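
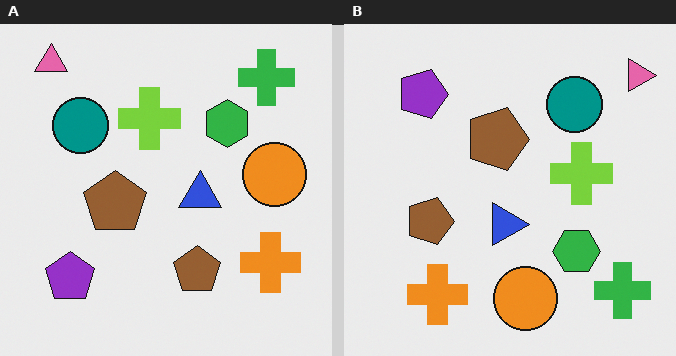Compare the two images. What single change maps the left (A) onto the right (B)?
This is the original image rotated 90° clockwise.

The pink triangle sits in the top-left of the left (A) image and the top-right of the right (B) — consistent with a whole-image 90° clockwise rotation.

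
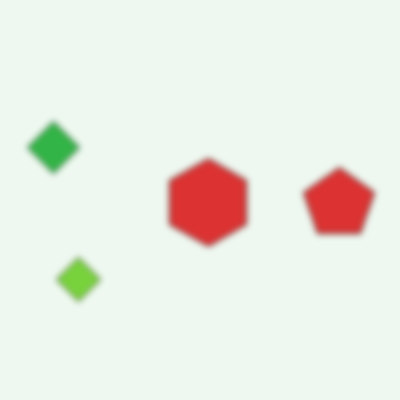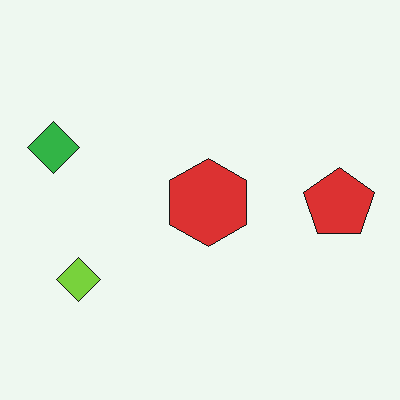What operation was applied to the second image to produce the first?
The transformation is: moderately blurred.

Shape edges and outlines are uniformly softened across the whole image.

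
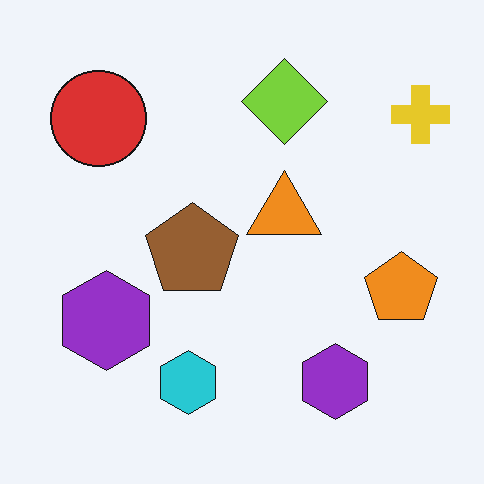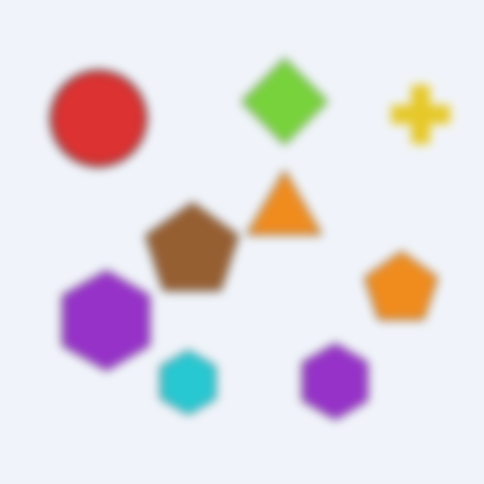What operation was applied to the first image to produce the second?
It was heavily blurred.

Shape edges and outlines are uniformly softened across the whole image.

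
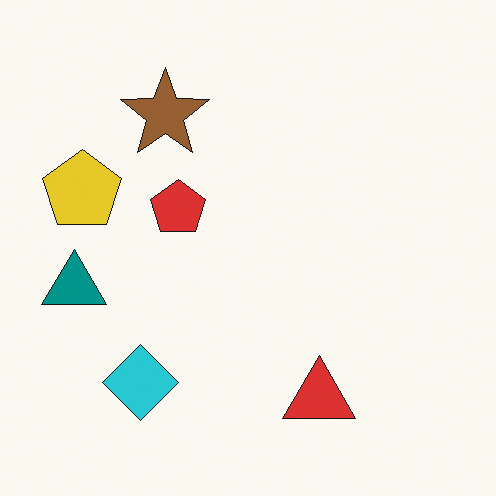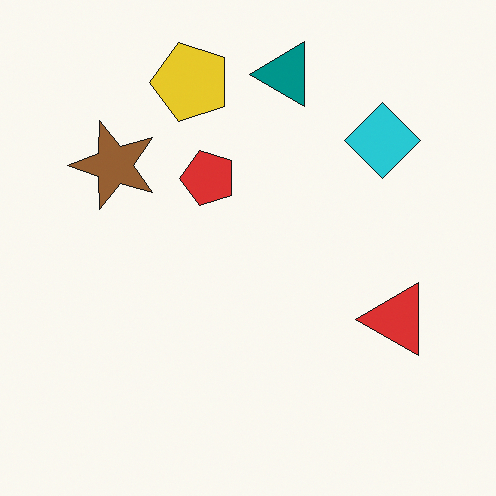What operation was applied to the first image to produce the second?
Transposed (reflected across the top-left ↔ bottom-right diagonal).

Shapes have swapped their row and column positions — what was in the top-right is now in the bottom-left — a diagonal reflection.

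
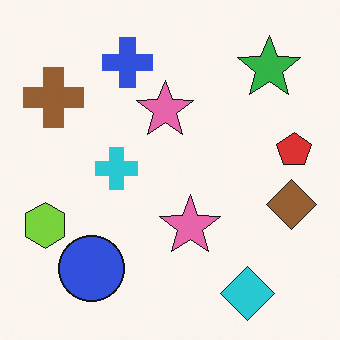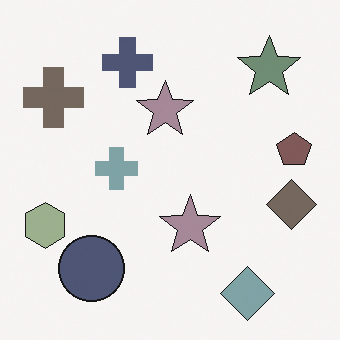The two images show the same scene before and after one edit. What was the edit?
The transformation is: made much more muted (saturation change).

All colors are more muted and greyish — a global saturation change.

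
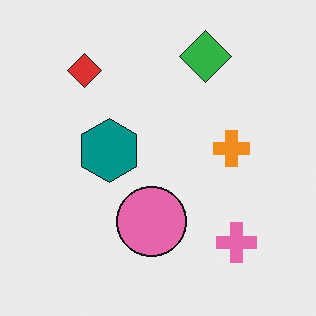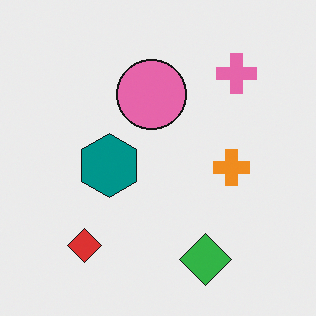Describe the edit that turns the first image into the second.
The image was flipped vertically (top ↔ bottom).

The green diamond is in the top of the first image and the bottom of the second — shapes on opposite sides of the horizontal midline have swapped in a mirror flip.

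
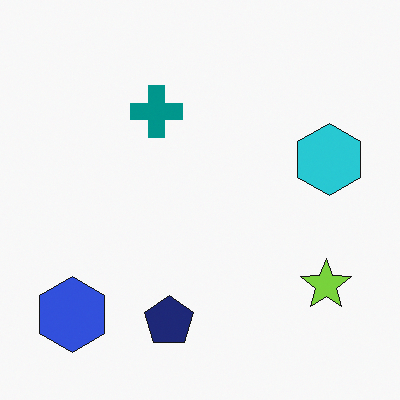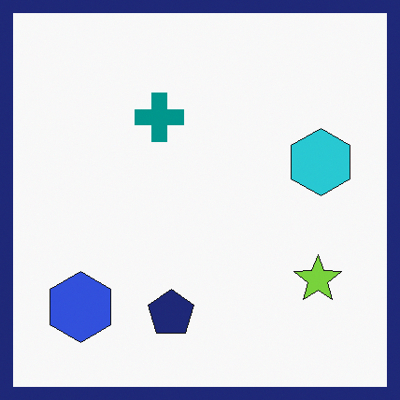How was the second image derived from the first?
The transformation is: framed with a navy border.

A solid navy frame runs around the edge of the second image, with the content slightly shrunk inside it.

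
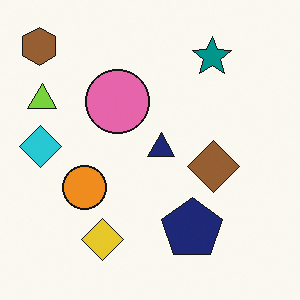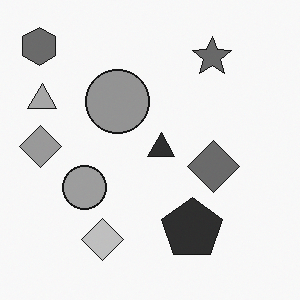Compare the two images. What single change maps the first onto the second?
Converted to grayscale.

All color is removed — every shape is now a shade of grey.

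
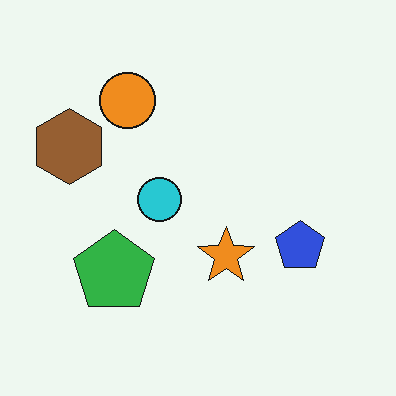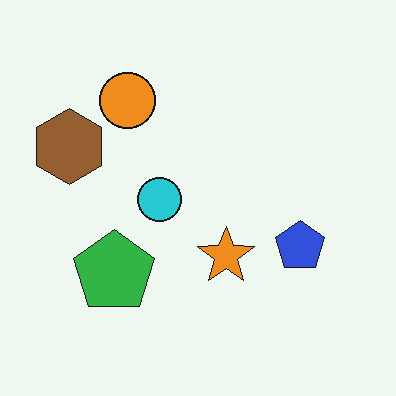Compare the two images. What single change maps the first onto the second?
JPEG-compressed with visible artifacts.

Blocky 8×8 compression artifacts appear around shape edges and the flat background shows ringing — characteristic JPEG degradation.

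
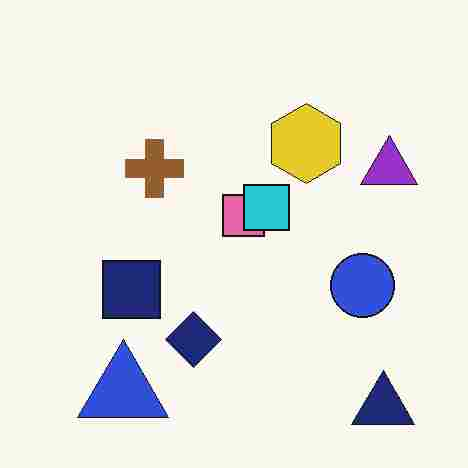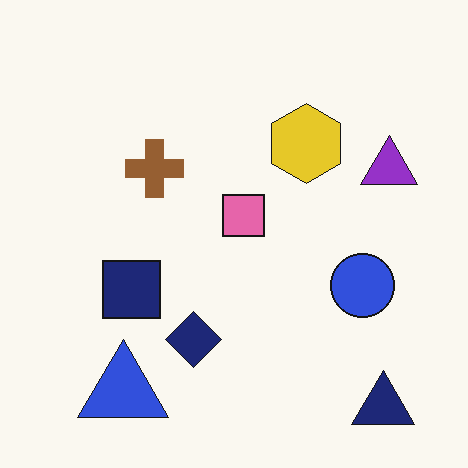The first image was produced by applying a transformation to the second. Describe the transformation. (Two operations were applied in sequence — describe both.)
The image was degraded with heavy JPEG compression, then overlaid with an additional cyan square.

Blocky 8×8 compression artifacts appear around shape edges and the flat background shows ringing — characteristic JPEG degradation. A cyan square appears in the first image that is absent from the second.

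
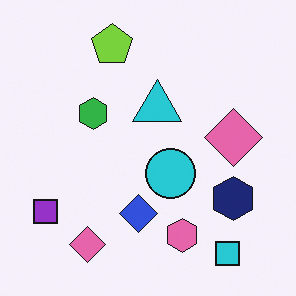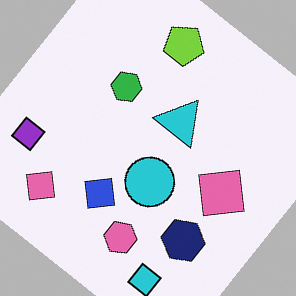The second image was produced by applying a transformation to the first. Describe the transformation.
The image was rotated clockwise by a large amount — several tens of degrees.

Every shape is tilted by the same angle and the image corners show triangular fill wedges — a whole-image rotation by a non-right angle.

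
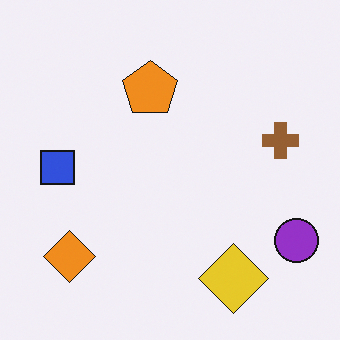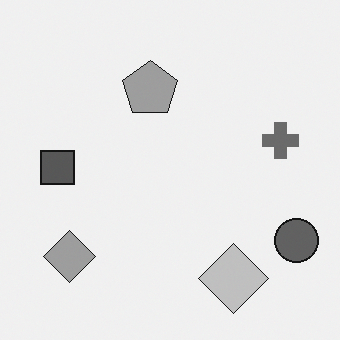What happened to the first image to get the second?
Converted to grayscale.

All color is removed — every shape is now a shade of grey.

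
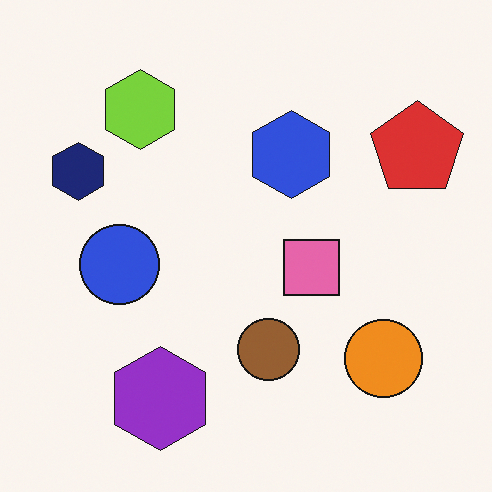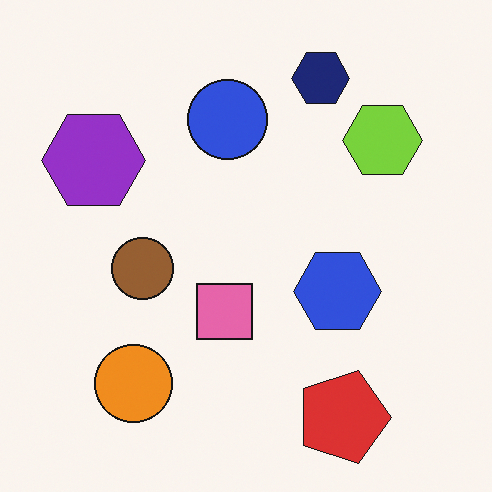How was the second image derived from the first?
It was rotated 90° clockwise.

The red pentagon sits in the top-right of the first image and the bottom-right of the second — consistent with a whole-image 90° clockwise rotation.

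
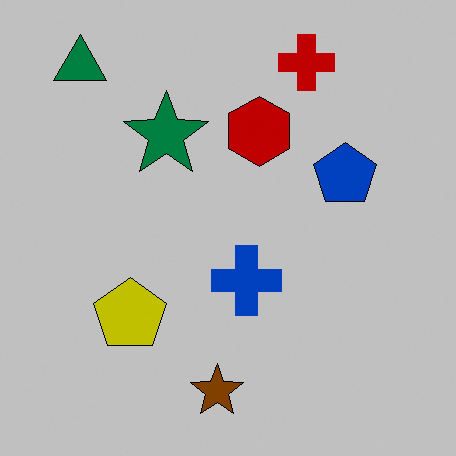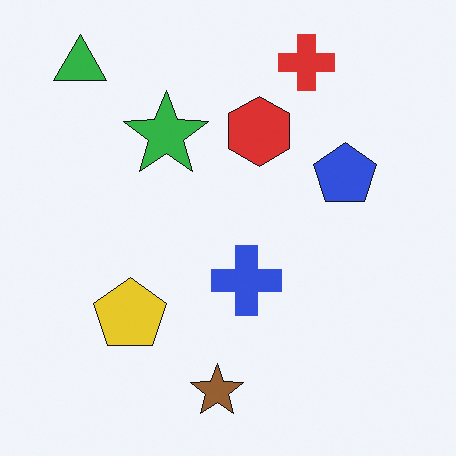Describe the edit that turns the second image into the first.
Aggressively posterized.

Each flat color has snapped to a coarser quantized level — most visibly, the near-white background has dropped to a flat grey.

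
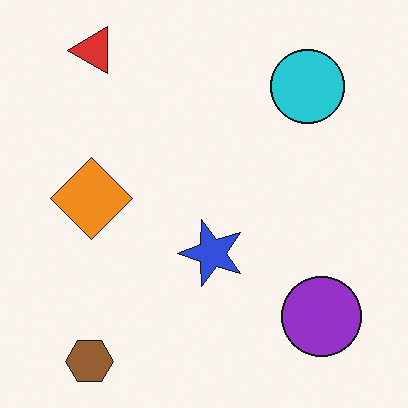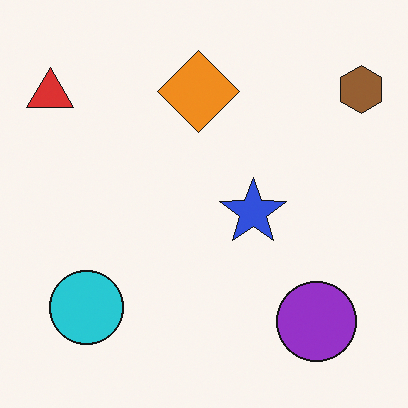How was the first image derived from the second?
The first image is the second transposed (reflected across the top-left ↔ bottom-right diagonal).

Shapes have swapped their row and column positions — what was in the top-right is now in the bottom-left — a diagonal reflection.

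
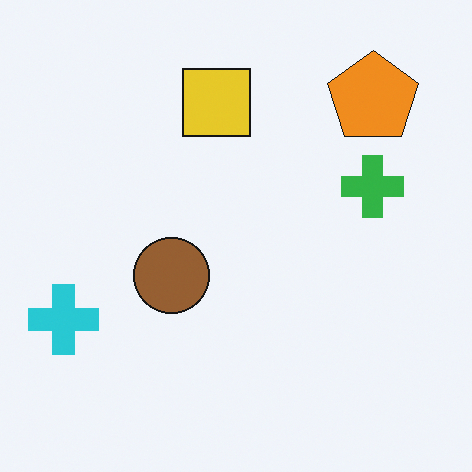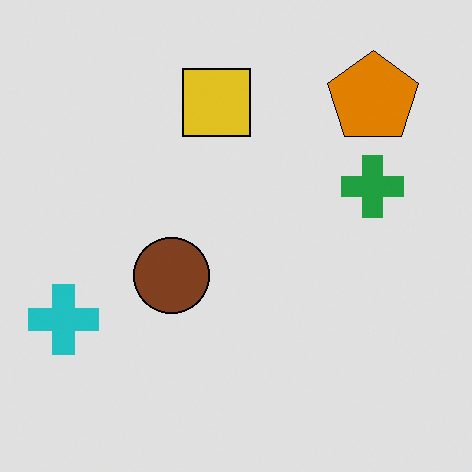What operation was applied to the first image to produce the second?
It was moderately posterized.

Each flat color has snapped to a coarser quantized level — most visibly, the near-white background has dropped to a flat grey.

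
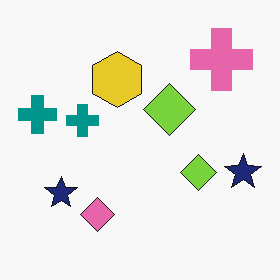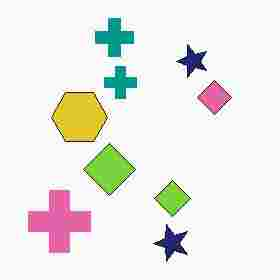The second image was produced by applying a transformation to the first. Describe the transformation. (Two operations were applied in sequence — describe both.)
Transposed (reflected across the top-left ↔ bottom-right diagonal), then degraded with heavy JPEG compression.

Shapes have swapped their row and column positions — what was in the top-right is now in the bottom-left — a diagonal reflection. Blocky 8×8 compression artifacts appear around shape edges and the flat background shows ringing — characteristic JPEG degradation.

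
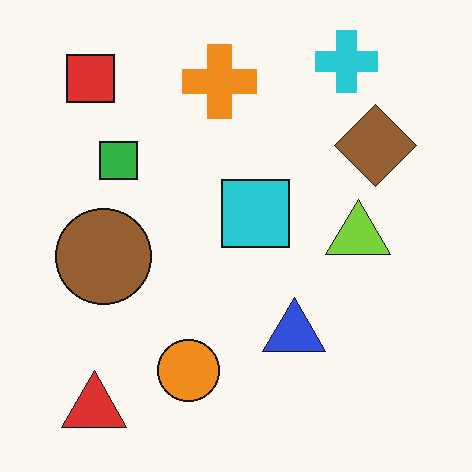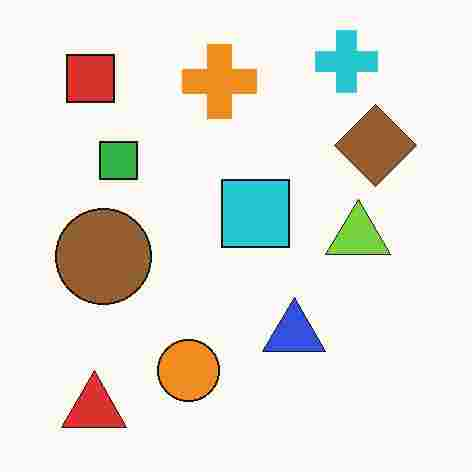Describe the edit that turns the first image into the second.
The image was heavily JPEG-compressed with obvious blocking artifacts.

Blocky 8×8 compression artifacts appear around shape edges and the flat background shows ringing — characteristic JPEG degradation.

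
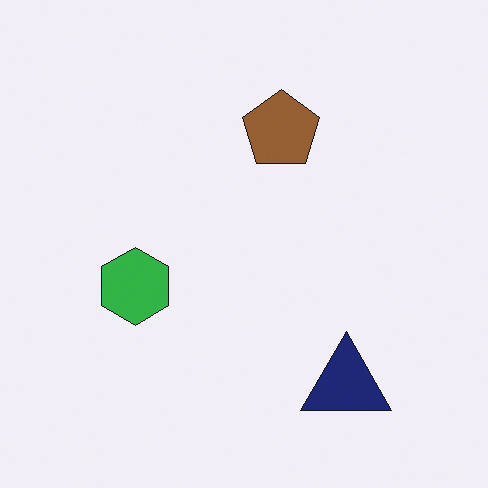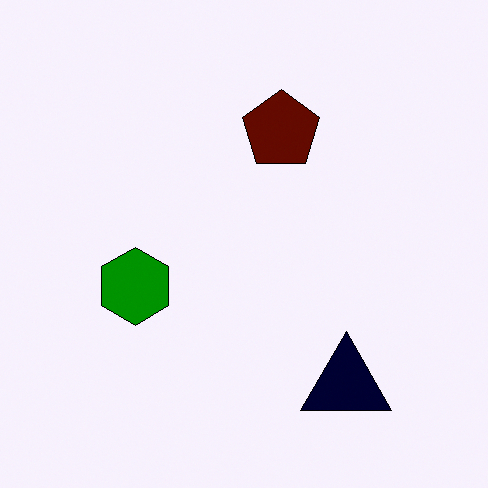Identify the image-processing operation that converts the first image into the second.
The image was given much higher contrast.

Tones are pushed away from mid-grey across the whole image — a global contrast change.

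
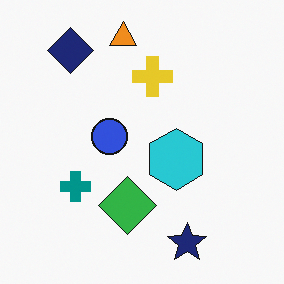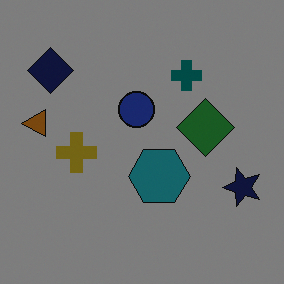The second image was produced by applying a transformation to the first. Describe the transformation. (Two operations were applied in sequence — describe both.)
The image was transposed (reflected across the top-left ↔ bottom-right diagonal), then substantially darkened.

Shapes have swapped their row and column positions — what was in the top-right is now in the bottom-left — a diagonal reflection. Every pixel — background and shapes alike — is uniformly darkened.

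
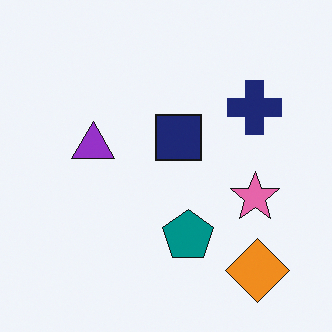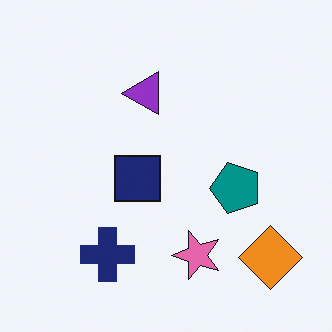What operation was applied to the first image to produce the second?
This is the original image transposed (reflected across the top-left ↔ bottom-right diagonal).

Shapes have swapped their row and column positions — what was in the top-right is now in the bottom-left — a diagonal reflection.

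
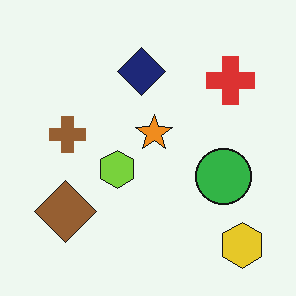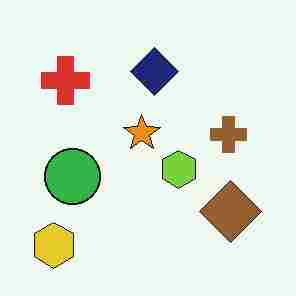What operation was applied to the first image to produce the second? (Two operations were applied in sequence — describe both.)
Flipped horizontally (left ↔ right), then heavily JPEG-compressed with obvious blocking artifacts.

The yellow hexagon is in the bottom-right of the first image and the bottom-left of the second — shapes on opposite sides of the vertical midline have swapped in a mirror flip. Blocky 8×8 compression artifacts appear around shape edges and the flat background shows ringing — characteristic JPEG degradation.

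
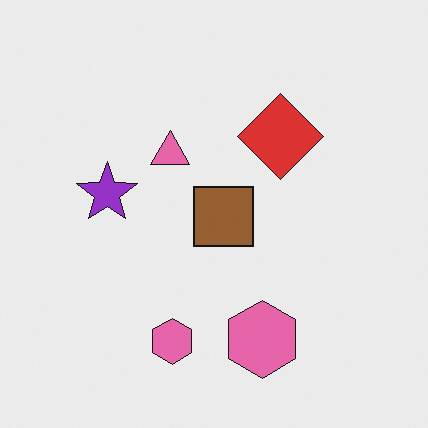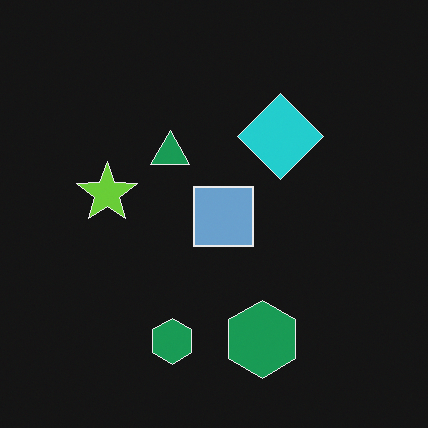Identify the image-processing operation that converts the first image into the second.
The transformation is: color-inverted (negative).

The light background has become dark and every shape's color is its complement — a photographic negative.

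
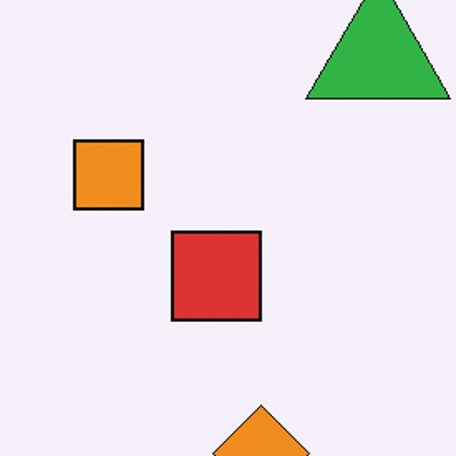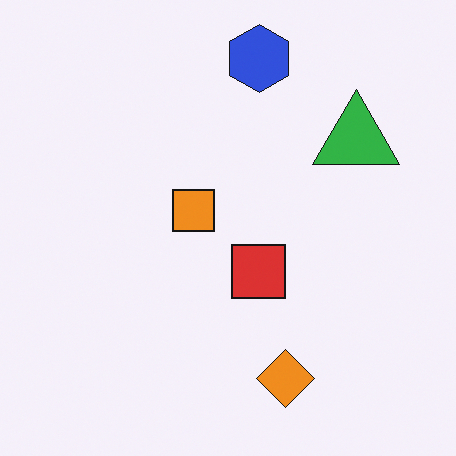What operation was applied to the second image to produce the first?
The first image is the second cropped tightly and scaled back up.

The visible shapes are larger and the field of view is narrower; shapes near the original edges may be partly or wholly outside the frame — a crop-and-rescale.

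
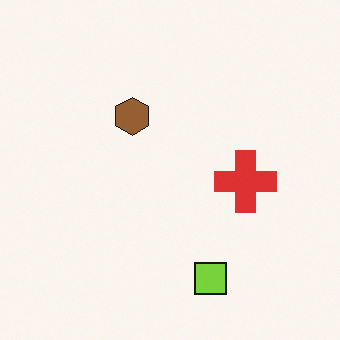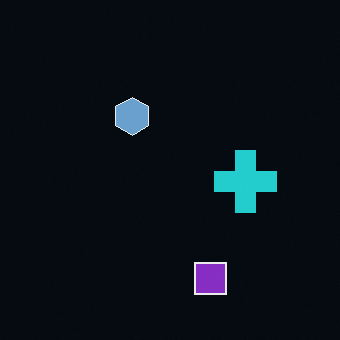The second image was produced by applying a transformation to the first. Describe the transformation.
Color-inverted (negative).

The light background has become dark and every shape's color is its complement — a photographic negative.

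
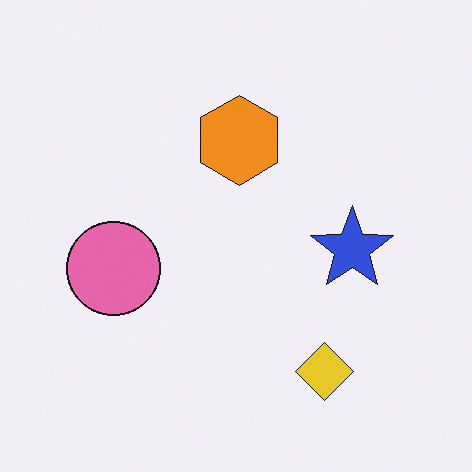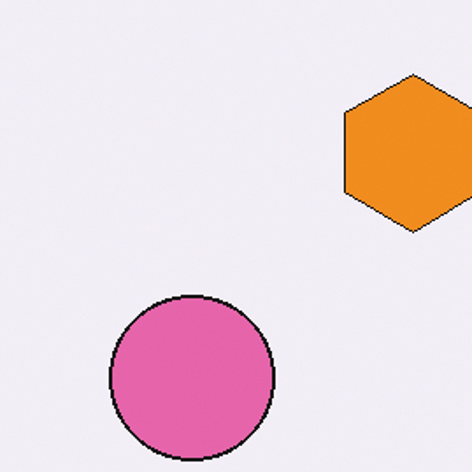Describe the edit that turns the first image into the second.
The image was cropped tightly and scaled back up.

The visible shapes are larger and the field of view is narrower; shapes near the original edges may be partly or wholly outside the frame — a crop-and-rescale.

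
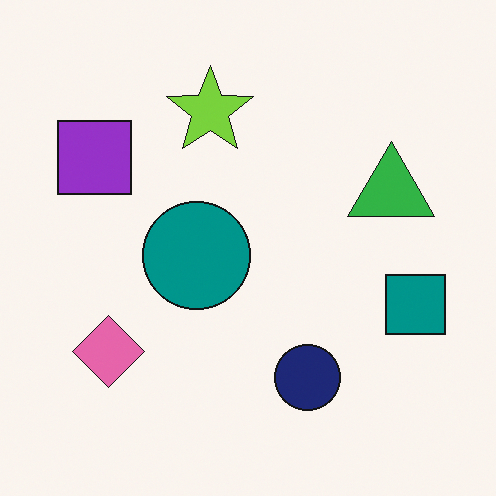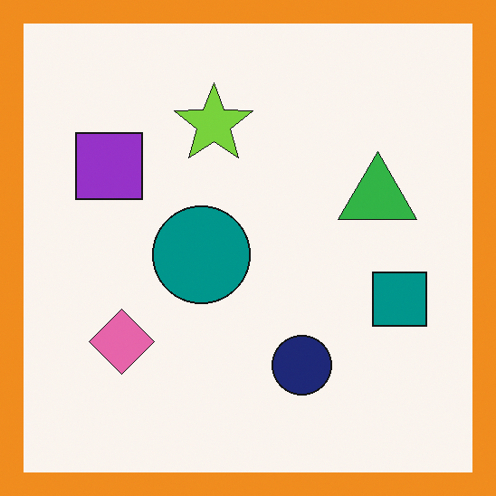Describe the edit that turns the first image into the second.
The image was framed with a orange border.

A solid orange frame runs around the edge of the second image, with the content slightly shrunk inside it.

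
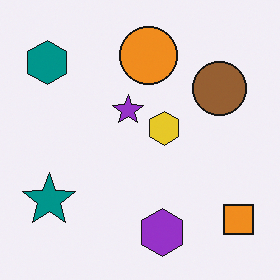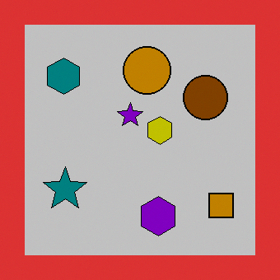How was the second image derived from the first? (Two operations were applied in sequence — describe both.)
The transformation is: aggressively posterized, then framed with a red border.

Each flat color has snapped to a coarser quantized level — most visibly, the near-white background has dropped to a flat grey. A solid red frame runs around the edge of the second image, with the content slightly shrunk inside it.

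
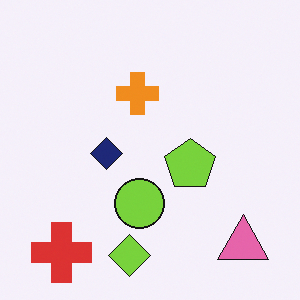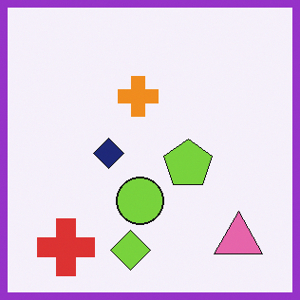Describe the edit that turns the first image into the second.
The transformation is: framed with a purple border.

A solid purple frame runs around the edge of the second image, with the content slightly shrunk inside it.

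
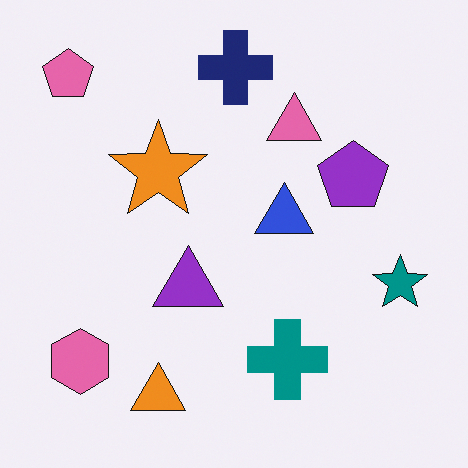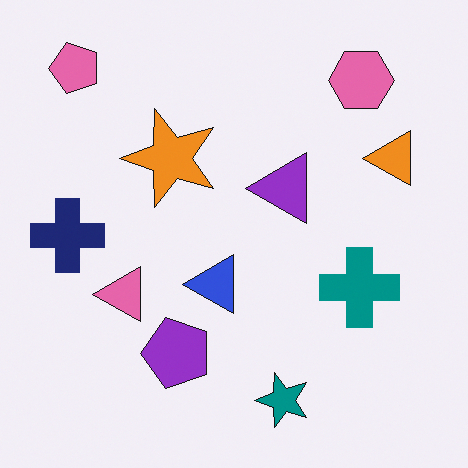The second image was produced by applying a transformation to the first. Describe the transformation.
This is the original image transposed (reflected across the top-left ↔ bottom-right diagonal).

Shapes have swapped their row and column positions — what was in the top-right is now in the bottom-left — a diagonal reflection.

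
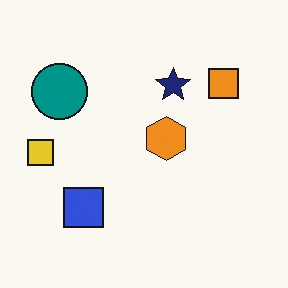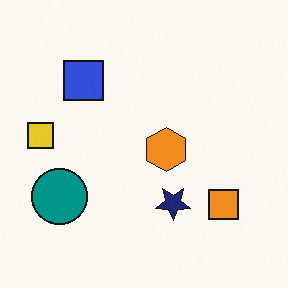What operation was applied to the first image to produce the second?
The image was flipped vertically (top ↔ bottom).

The blue square is in the bottom-left of the first image and the top-left of the second — shapes on opposite sides of the horizontal midline have swapped in a mirror flip.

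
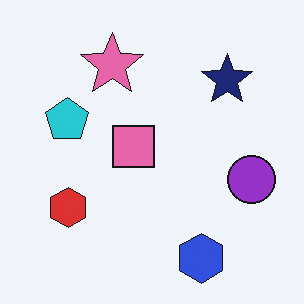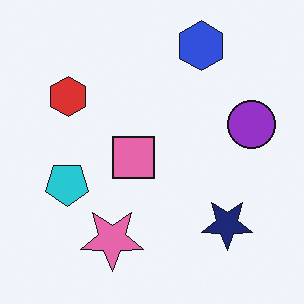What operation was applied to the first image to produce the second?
Flipped vertically (top ↔ bottom).

The blue hexagon is in the bottom of the first image and the top of the second — shapes on opposite sides of the horizontal midline have swapped in a mirror flip.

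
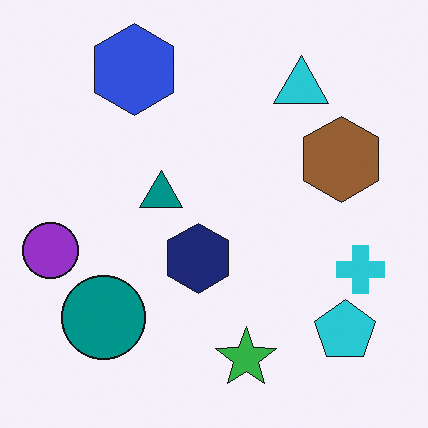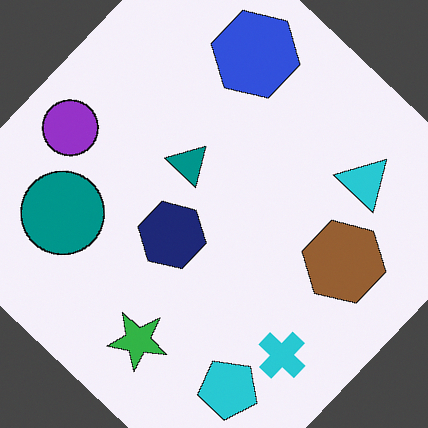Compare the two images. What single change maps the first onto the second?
Rotated clockwise by a large amount — several tens of degrees.

Every shape is tilted by the same angle and the image corners show triangular fill wedges — a whole-image rotation by a non-right angle.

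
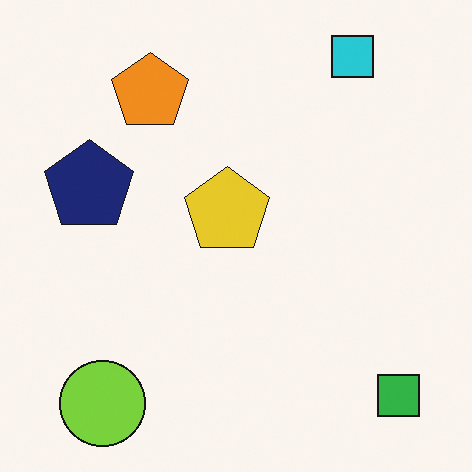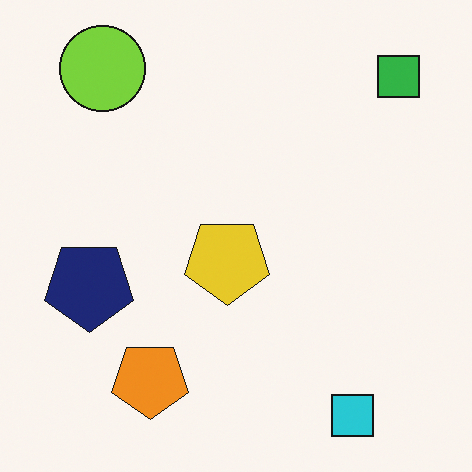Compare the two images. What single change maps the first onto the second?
The image was flipped vertically (top ↔ bottom).

The cyan square is in the top-right of the first image and the bottom-right of the second — shapes on opposite sides of the horizontal midline have swapped in a mirror flip.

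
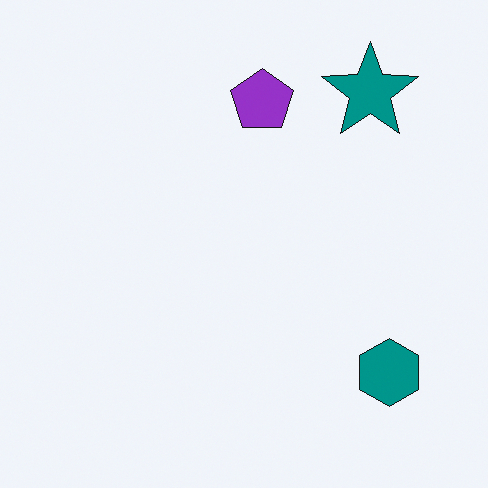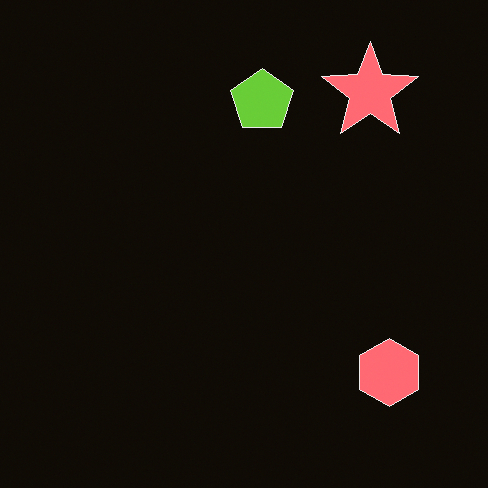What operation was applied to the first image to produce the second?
This is the original image color-inverted (negative).

The light background has become dark and every shape's color is its complement — a photographic negative.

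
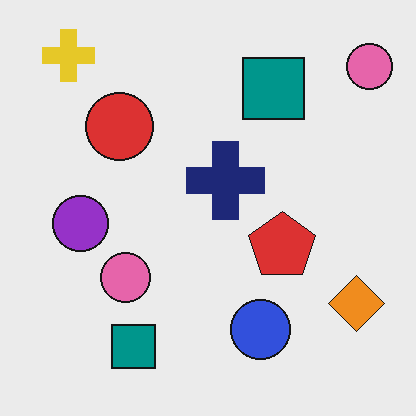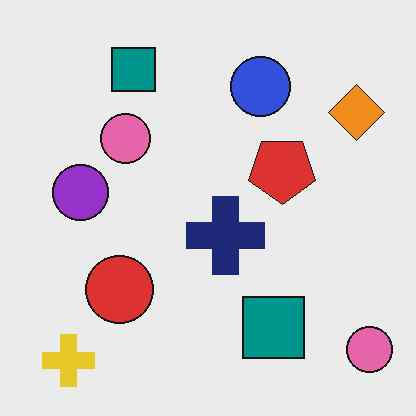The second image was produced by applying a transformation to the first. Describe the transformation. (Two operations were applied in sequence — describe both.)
The second image is the first flipped vertically (top ↔ bottom), then given moderate JPEG compression.

The yellow cross is in the top-left of the first image and the bottom-left of the second — shapes on opposite sides of the horizontal midline have swapped in a mirror flip. Blocky 8×8 compression artifacts appear around shape edges and the flat background shows ringing — characteristic JPEG degradation.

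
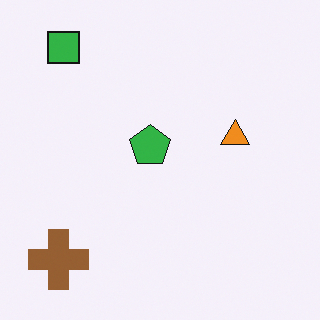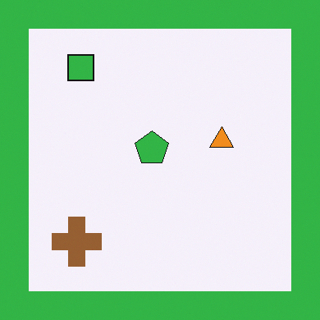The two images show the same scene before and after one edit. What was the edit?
The second image is the first framed with a green border.

A solid green frame runs around the edge of the second image, with the content slightly shrunk inside it.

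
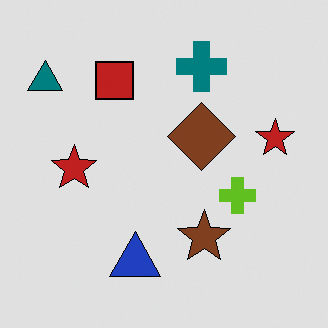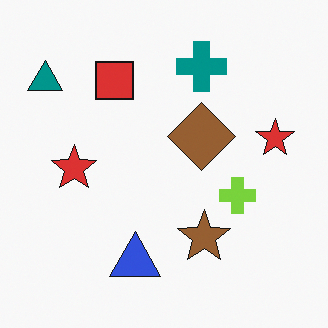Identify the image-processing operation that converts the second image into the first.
It was posterized to a reduced palette.

Each flat color has snapped to a coarser quantized level — most visibly, the near-white background has dropped to a flat grey.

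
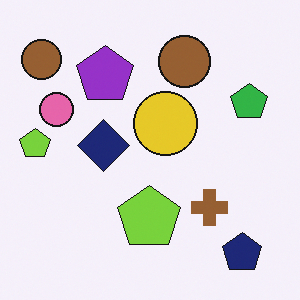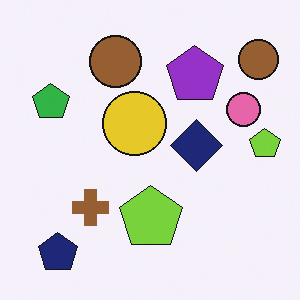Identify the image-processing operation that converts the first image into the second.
Flipped horizontally (left ↔ right).

The green pentagon is in the right of the first image and the left of the second — shapes on opposite sides of the vertical midline have swapped in a mirror flip.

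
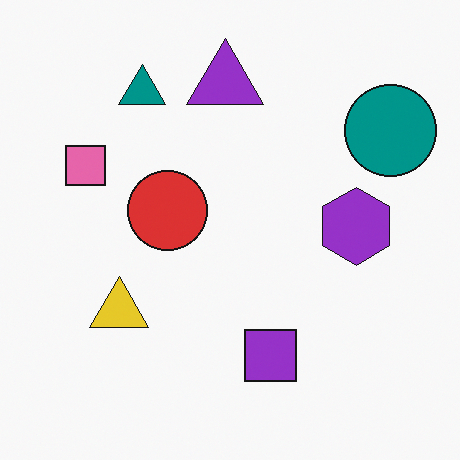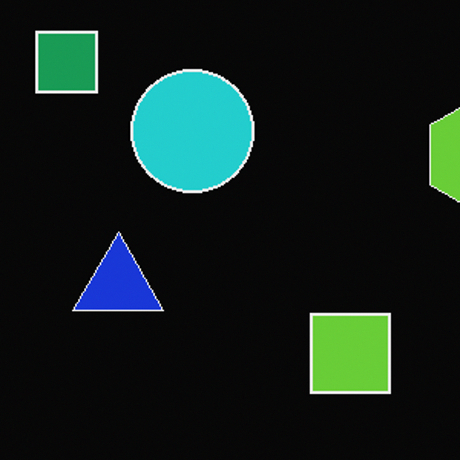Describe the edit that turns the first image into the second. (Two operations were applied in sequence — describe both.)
The image was cropped slightly and scaled back up, then color-inverted (negative).

The visible shapes are larger and the field of view is narrower; shapes near the original edges may be partly or wholly outside the frame — a crop-and-rescale. The light background has become dark and every shape's color is its complement — a photographic negative.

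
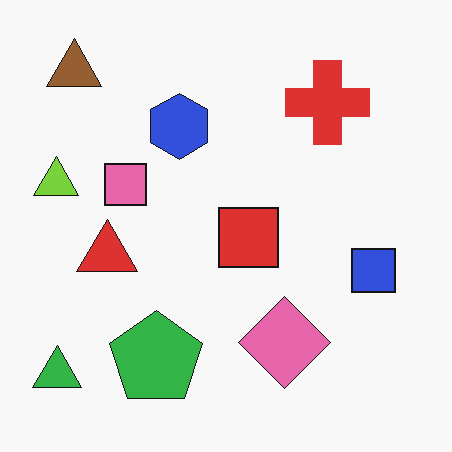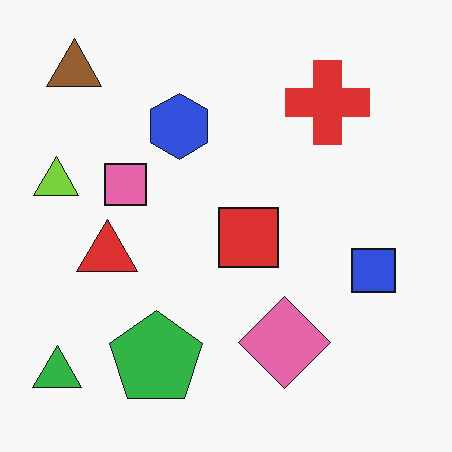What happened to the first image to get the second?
Given moderate JPEG compression.

Blocky 8×8 compression artifacts appear around shape edges and the flat background shows ringing — characteristic JPEG degradation.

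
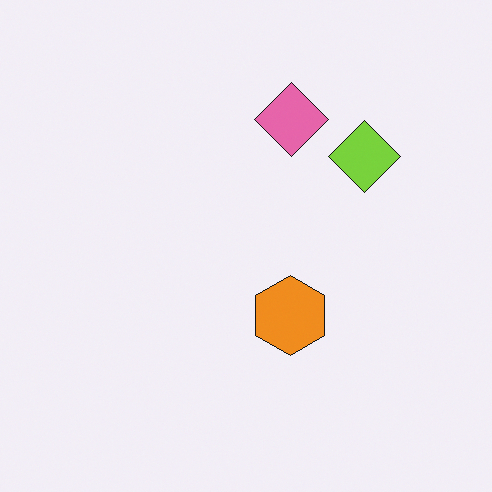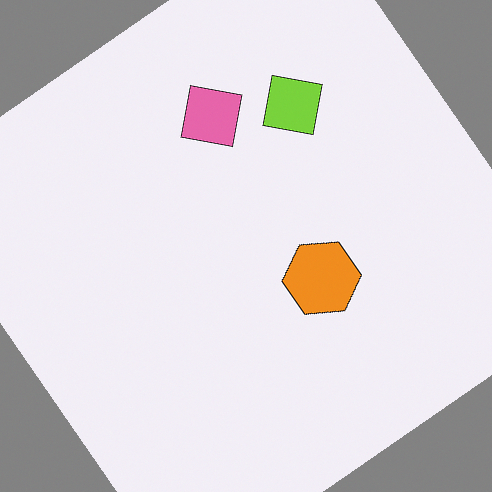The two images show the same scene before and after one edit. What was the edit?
The second image is the first rotated counter-clockwise by a large amount — several tens of degrees.

Every shape is tilted by the same angle and the image corners show triangular fill wedges — a whole-image rotation by a non-right angle.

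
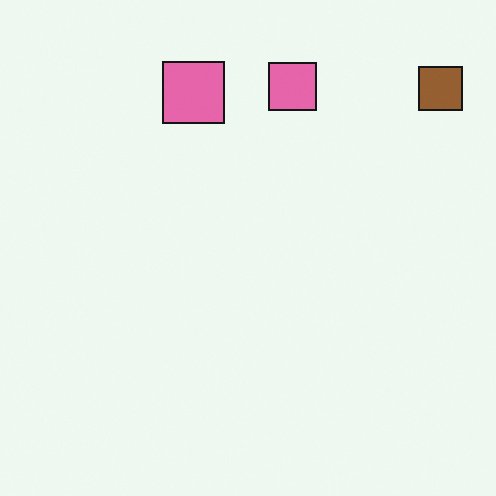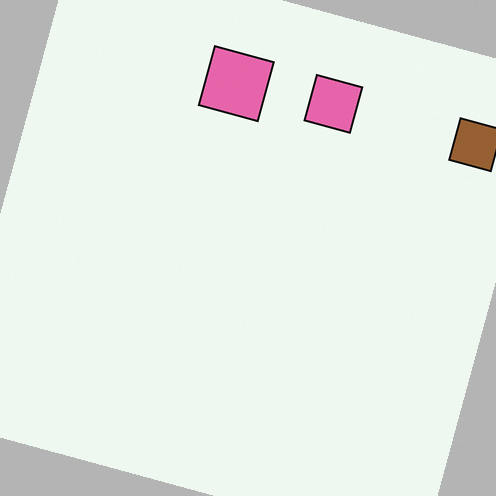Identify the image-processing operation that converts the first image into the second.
The image was rotated clockwise by a clearly visible amount.

Every shape is tilted by the same angle and the image corners show triangular fill wedges — a whole-image rotation by a non-right angle.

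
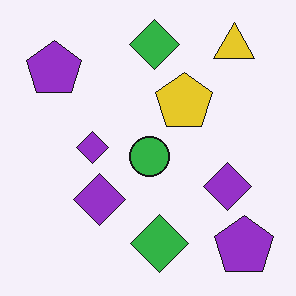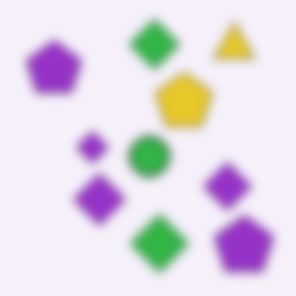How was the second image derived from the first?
The image was heavily blurred.

Shape edges and outlines are uniformly softened across the whole image.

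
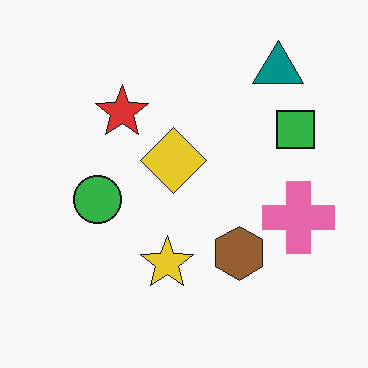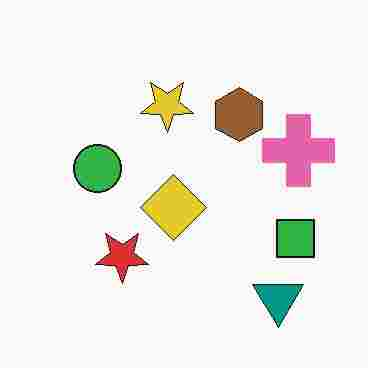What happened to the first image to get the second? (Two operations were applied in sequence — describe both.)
The image was flipped vertically (top ↔ bottom), then degraded with heavy JPEG compression.

The teal triangle is in the top-right of the first image and the bottom-right of the second — shapes on opposite sides of the horizontal midline have swapped in a mirror flip. Blocky 8×8 compression artifacts appear around shape edges and the flat background shows ringing — characteristic JPEG degradation.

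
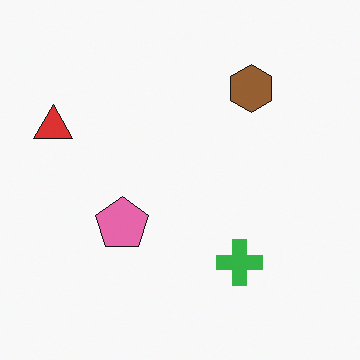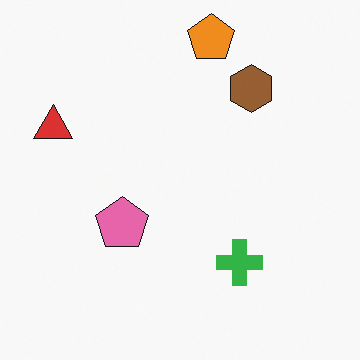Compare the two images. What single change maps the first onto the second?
This is the original image overlaid with an additional orange pentagon.

An orange pentagon appears in the second image that is absent from the first.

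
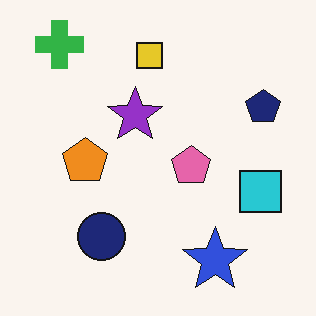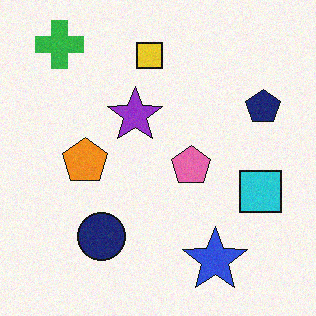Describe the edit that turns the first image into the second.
This is the original image degraded with subtle gaussian noise.

Random speckle covers the whole image, including the flat background.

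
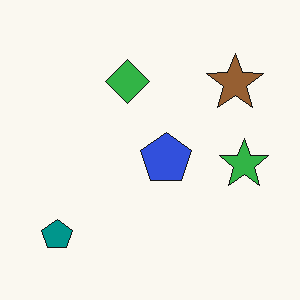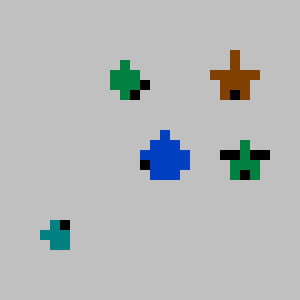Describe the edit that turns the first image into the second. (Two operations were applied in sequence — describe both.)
It was coarsely pixelated, then heavily posterized to just a handful of flat colors.

Shapes are reduced to large square blocks; fine edges and outlines are lost — a downscale-then-upscale (mosaic) effect. Each flat color has snapped to a coarser quantized level — most visibly, the near-white background has dropped to a flat grey.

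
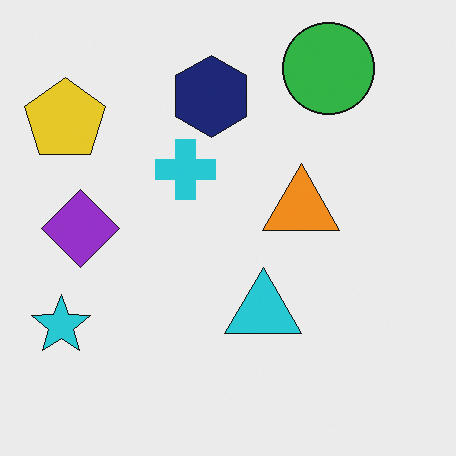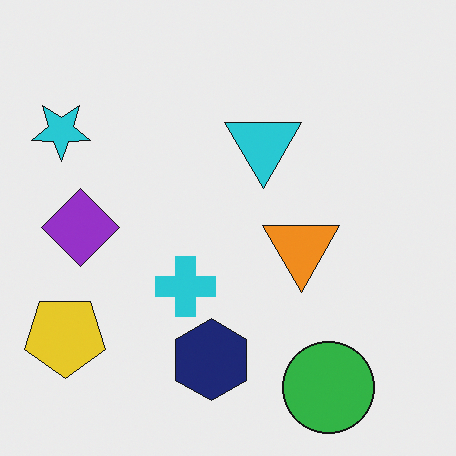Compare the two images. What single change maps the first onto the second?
The image was flipped vertically (top ↔ bottom).

The green circle is in the top-right of the first image and the bottom-right of the second — shapes on opposite sides of the horizontal midline have swapped in a mirror flip.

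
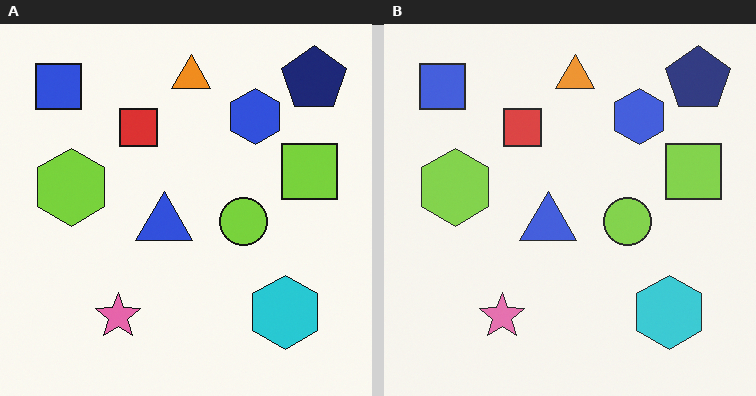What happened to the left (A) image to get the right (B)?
The transformation is: given slightly reduced contrast.

Tones are pushed toward mid-grey across the whole image — a global contrast change.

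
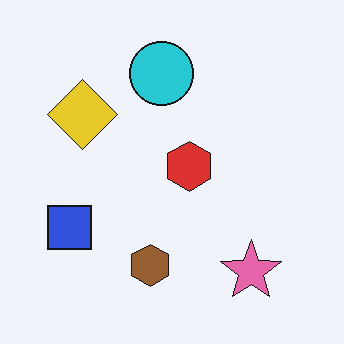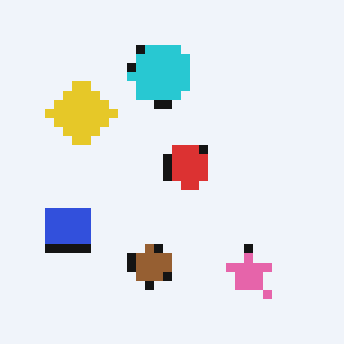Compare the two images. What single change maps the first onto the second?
It was heavily pixelated into large blocks.

Shapes are reduced to large square blocks; fine edges and outlines are lost — a downscale-then-upscale (mosaic) effect.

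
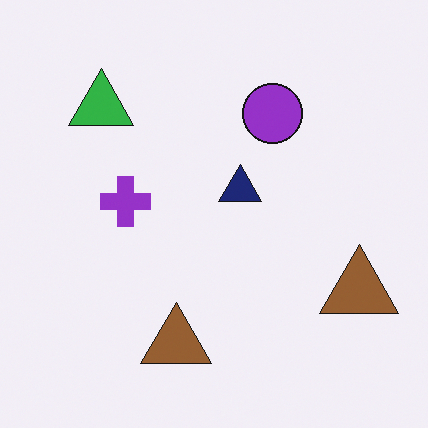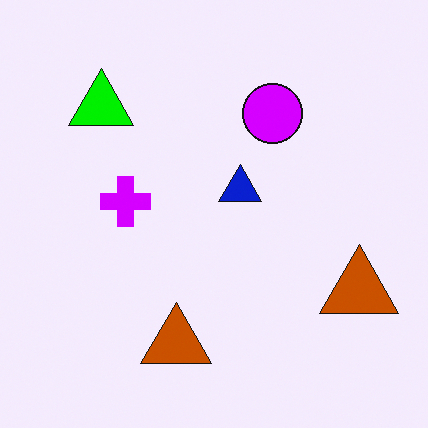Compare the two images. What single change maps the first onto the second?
The transformation is: made much more vivid (saturation change).

All colors are more vivid — a global saturation change.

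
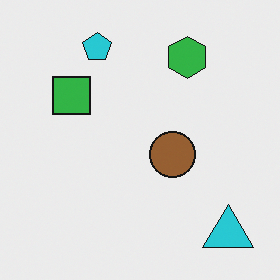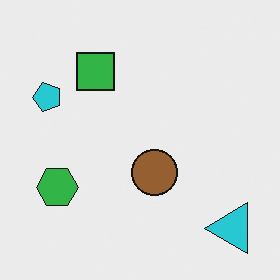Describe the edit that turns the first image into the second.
The image was transposed (reflected across the top-left ↔ bottom-right diagonal).

Shapes have swapped their row and column positions — what was in the top-right is now in the bottom-left — a diagonal reflection.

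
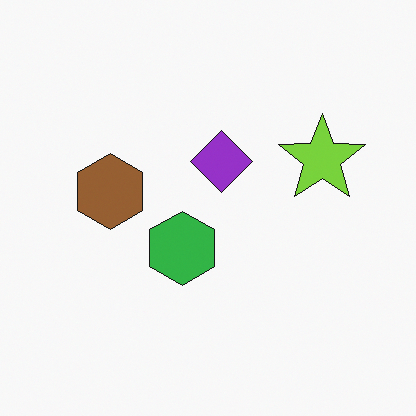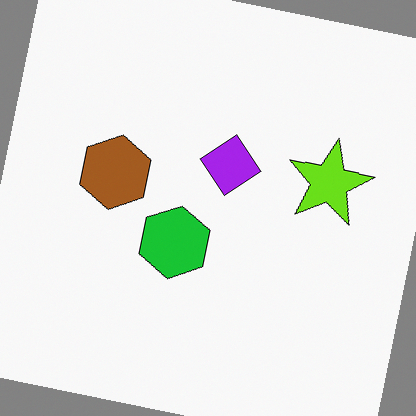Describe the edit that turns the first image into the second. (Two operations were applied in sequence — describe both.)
Rotated clockwise by a slight angle, then slightly oversaturated.

Every shape is tilted by the same angle and the image corners show triangular fill wedges — a whole-image rotation by a non-right angle. All colors are more vivid — a global saturation change.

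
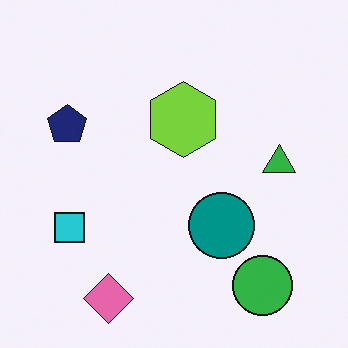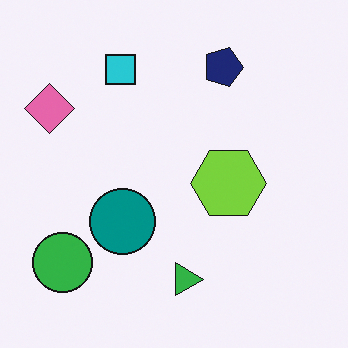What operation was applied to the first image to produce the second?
The image was rotated 90° clockwise.

The green circle sits in the bottom-right of the first image and the bottom-left of the second — consistent with a whole-image 90° clockwise rotation.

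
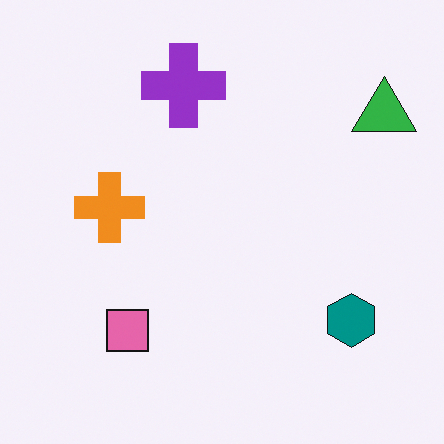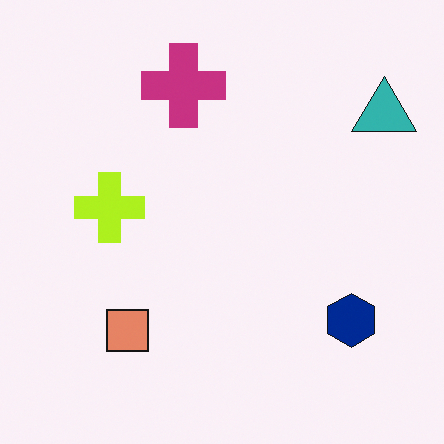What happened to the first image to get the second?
It was hue-shifted slightly.

Every shape's color has rotated by the same amount around the hue wheel — a uniform hue shift.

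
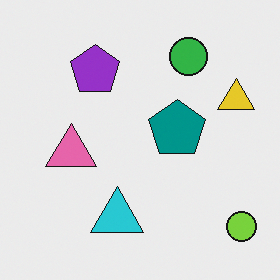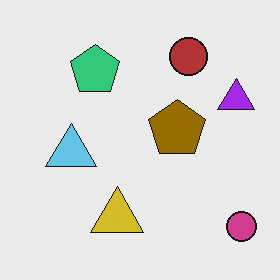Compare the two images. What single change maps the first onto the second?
Hue-shifted through roughly half the color wheel.

Every shape's color has rotated by the same amount around the hue wheel — a uniform hue shift.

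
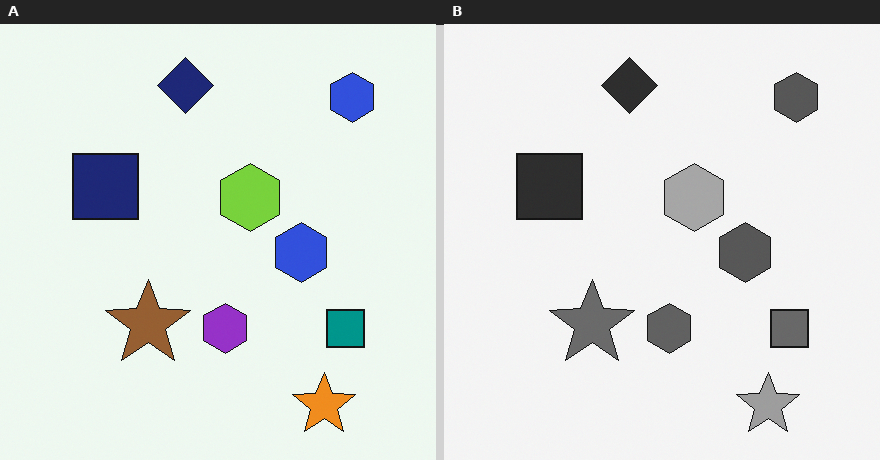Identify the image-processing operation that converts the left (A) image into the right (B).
Converted to grayscale.

All color is removed — every shape is now a shade of grey.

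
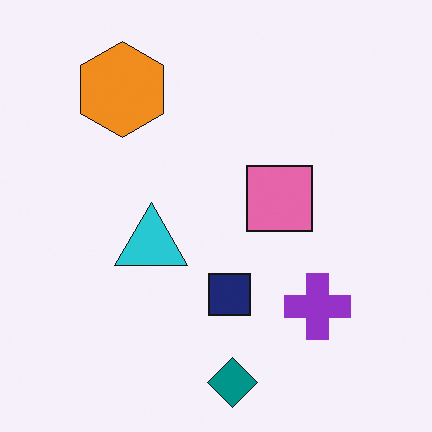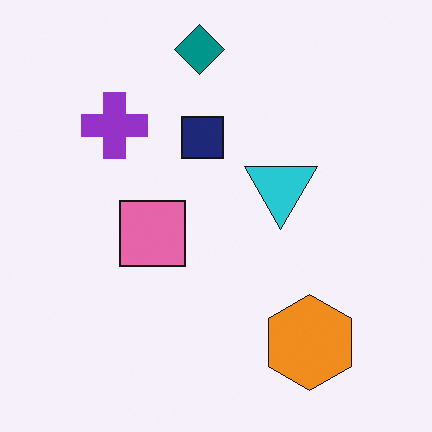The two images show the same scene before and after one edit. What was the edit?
This is the original image rotated 180°.

The teal diamond sits in the bottom of the first image and the top of the second — consistent with a whole-image 180° rotation.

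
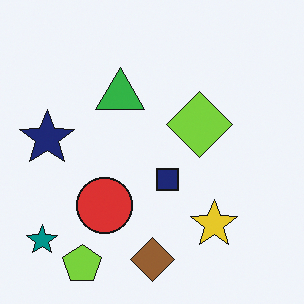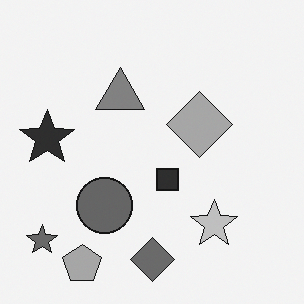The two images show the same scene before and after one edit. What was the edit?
Converted to grayscale.

All color is removed — every shape is now a shade of grey.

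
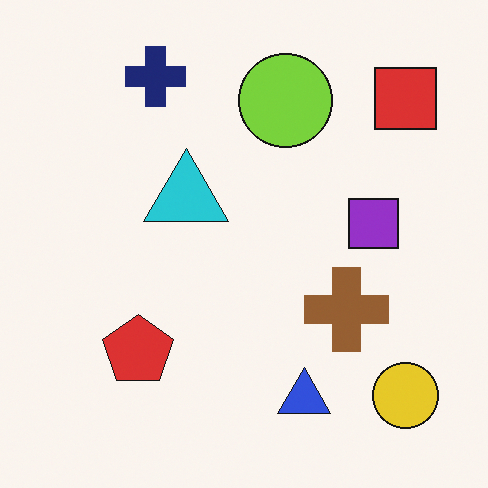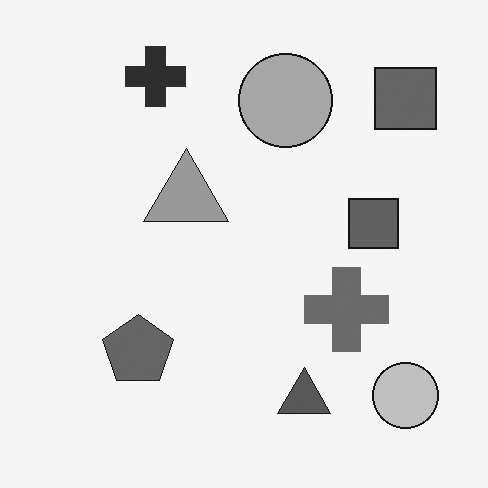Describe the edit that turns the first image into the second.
It was converted to grayscale.

All color is removed — every shape is now a shade of grey.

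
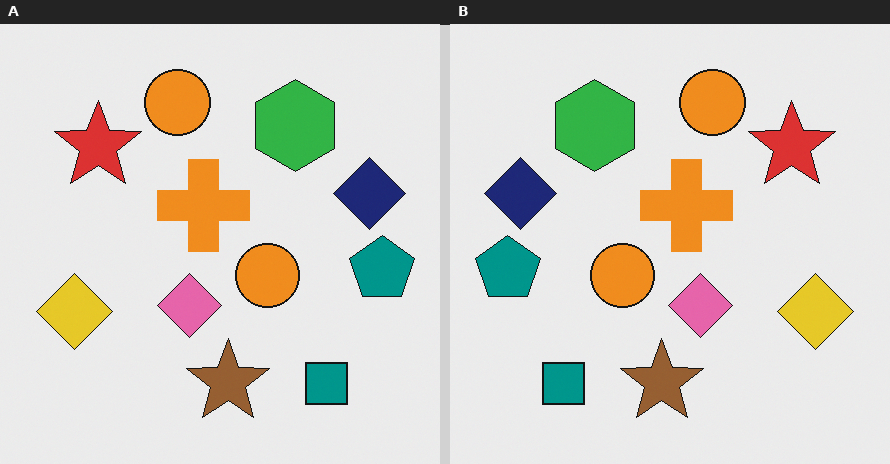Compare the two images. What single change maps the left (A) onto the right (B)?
The right (B) image is the left (A) flipped horizontally (left ↔ right).

The teal pentagon is in the right of the left (A) image and the left of the right (B) — shapes on opposite sides of the vertical midline have swapped in a mirror flip.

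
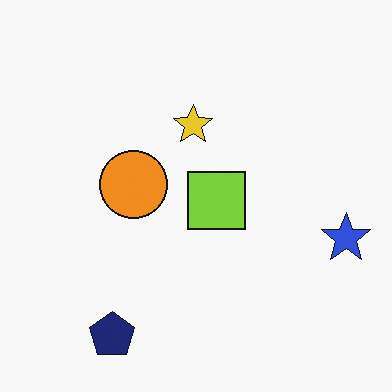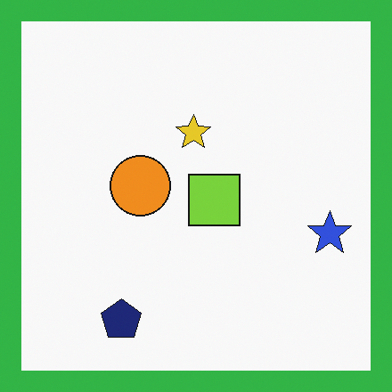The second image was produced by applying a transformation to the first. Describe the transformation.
The second image is the first framed with a green border.

A solid green frame runs around the edge of the second image, with the content slightly shrunk inside it.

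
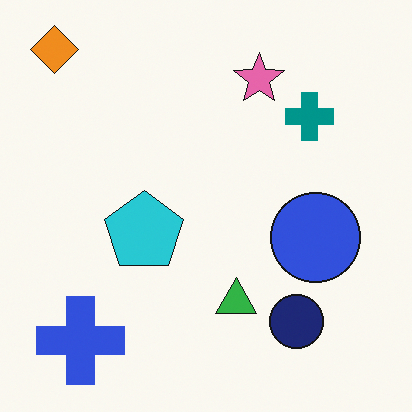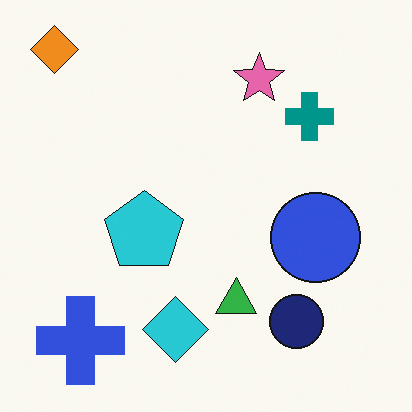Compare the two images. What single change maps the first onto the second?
The second image is the first overlaid with an additional cyan diamond.

A cyan diamond appears in the second image that is absent from the first.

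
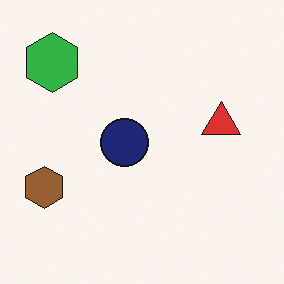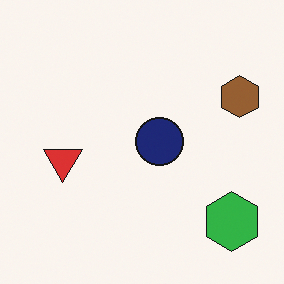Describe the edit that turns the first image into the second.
The second image is the first rotated 180°.

The green hexagon sits in the top-left of the first image and the bottom-right of the second — consistent with a whole-image 180° rotation.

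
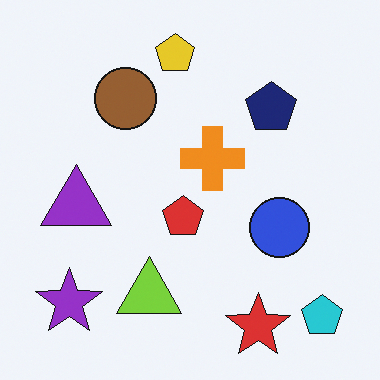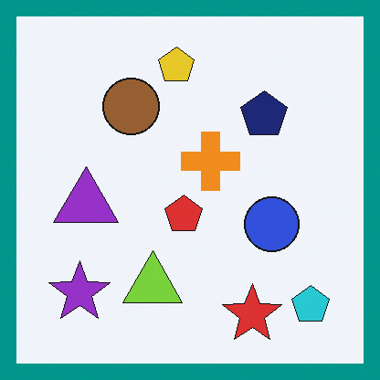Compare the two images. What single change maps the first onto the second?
Framed with a teal border.

A solid teal frame runs around the edge of the second image, with the content slightly shrunk inside it.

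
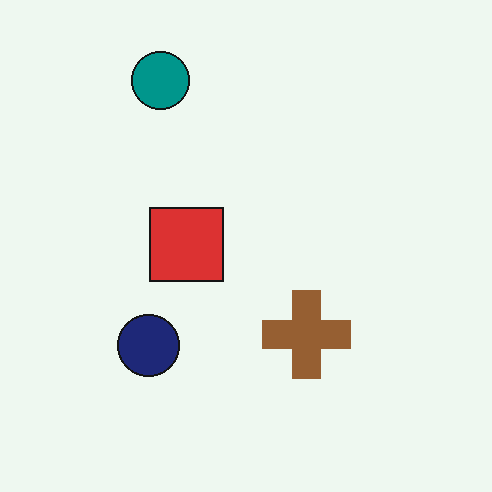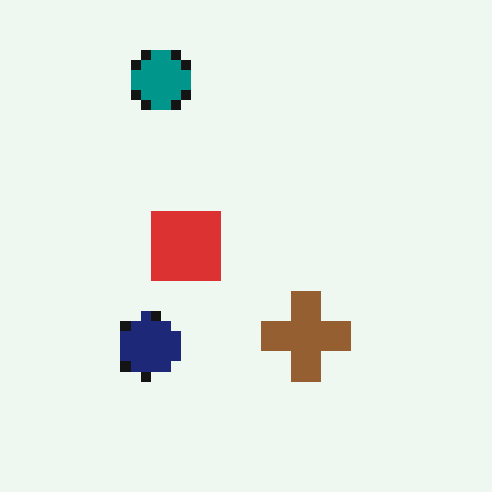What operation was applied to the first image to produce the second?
The second image is the first coarsely pixelated.

Shapes are reduced to large square blocks; fine edges and outlines are lost — a downscale-then-upscale (mosaic) effect.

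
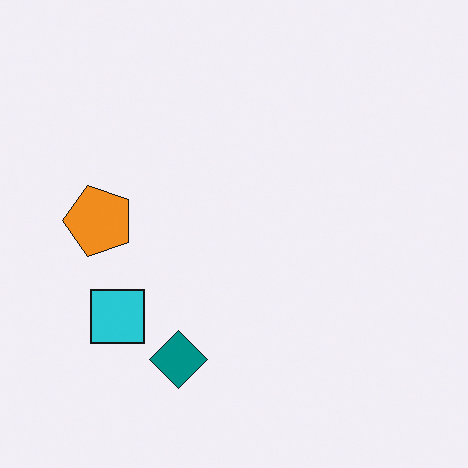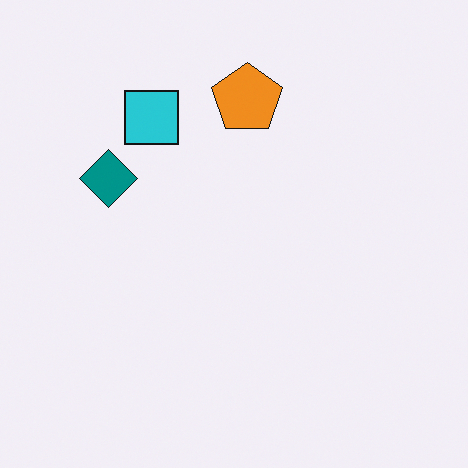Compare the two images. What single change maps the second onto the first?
Rotated 90° counter-clockwise.

The cyan square sits in the top-left of the second image and the bottom-left of the first — consistent with a whole-image 90° counter-clockwise rotation.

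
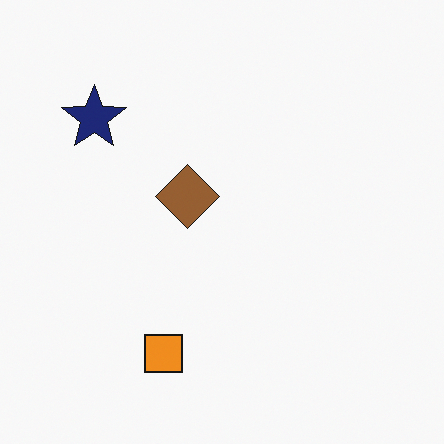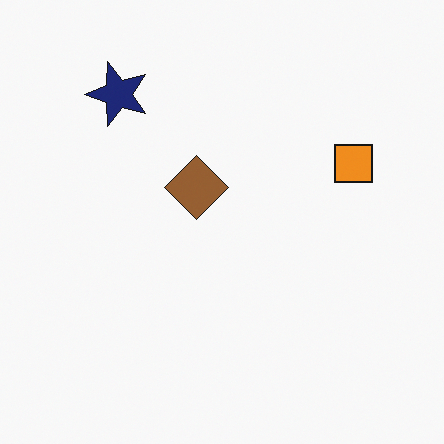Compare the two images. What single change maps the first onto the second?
Transposed (reflected across the top-left ↔ bottom-right diagonal).

Shapes have swapped their row and column positions — what was in the top-right is now in the bottom-left — a diagonal reflection.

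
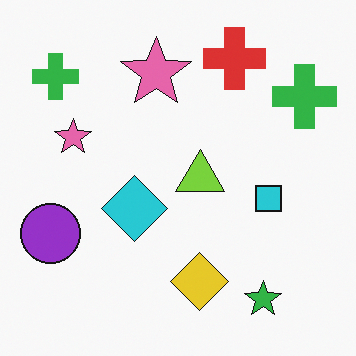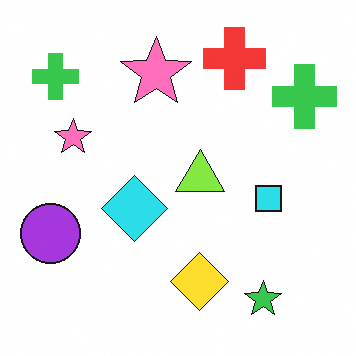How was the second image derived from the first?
The second image is the first brightened a little.

Every pixel — background and shapes alike — is uniformly brightened.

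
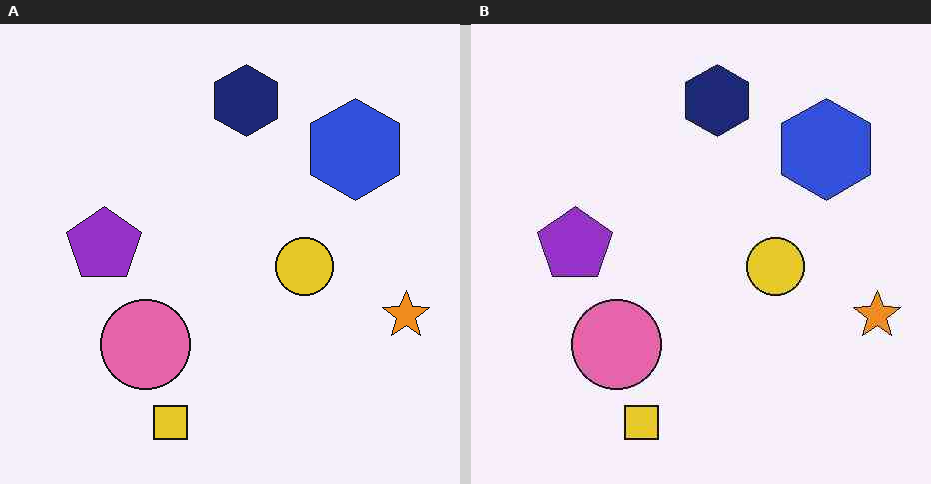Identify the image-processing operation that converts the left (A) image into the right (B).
The right (B) image is the left (A) given moderate JPEG compression.

Blocky 8×8 compression artifacts appear around shape edges and the flat background shows ringing — characteristic JPEG degradation.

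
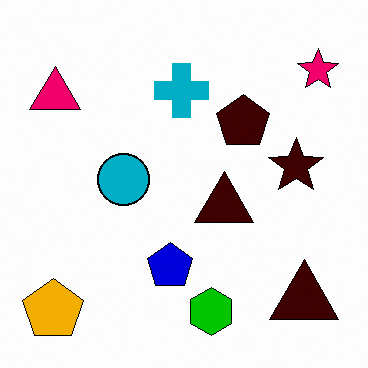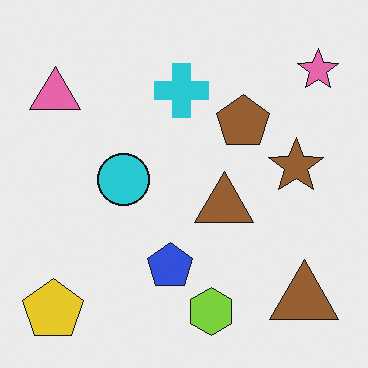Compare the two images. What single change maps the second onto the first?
It was given much higher contrast.

Tones are pushed away from mid-grey across the whole image — a global contrast change.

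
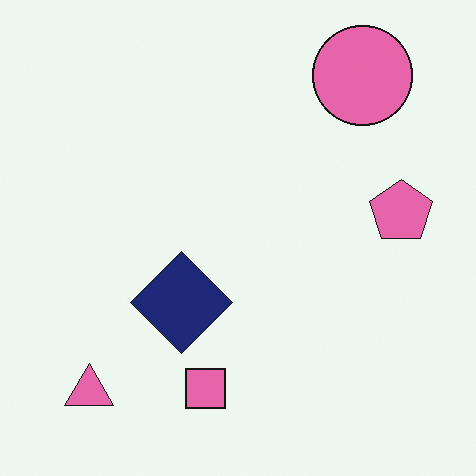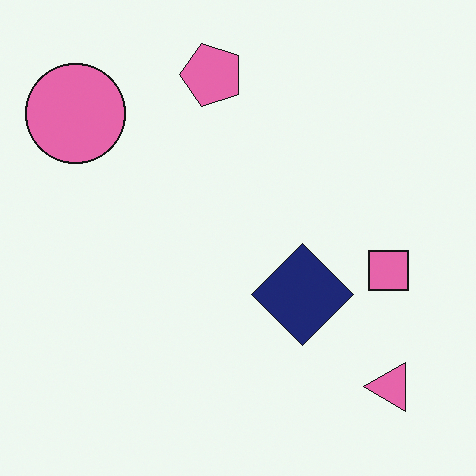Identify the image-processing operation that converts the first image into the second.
The second image is the first rotated 90° counter-clockwise.

The pink triangle sits in the bottom-left of the first image and the bottom-right of the second — consistent with a whole-image 90° counter-clockwise rotation.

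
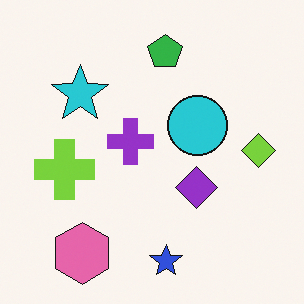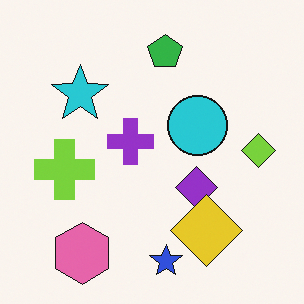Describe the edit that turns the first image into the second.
This is the original image overlaid with an additional yellow diamond.

A yellow diamond appears in the second image that is absent from the first.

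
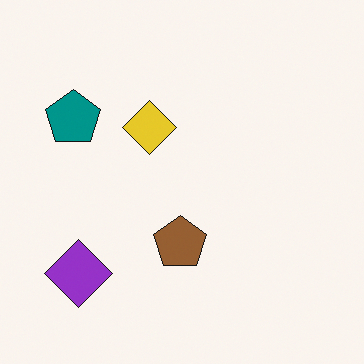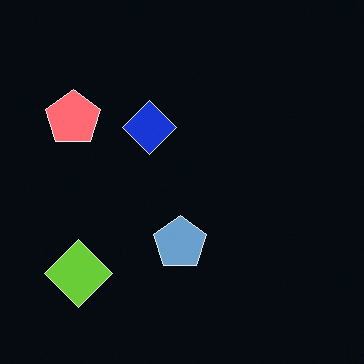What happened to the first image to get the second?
The transformation is: color-inverted (negative).

The light background has become dark and every shape's color is its complement — a photographic negative.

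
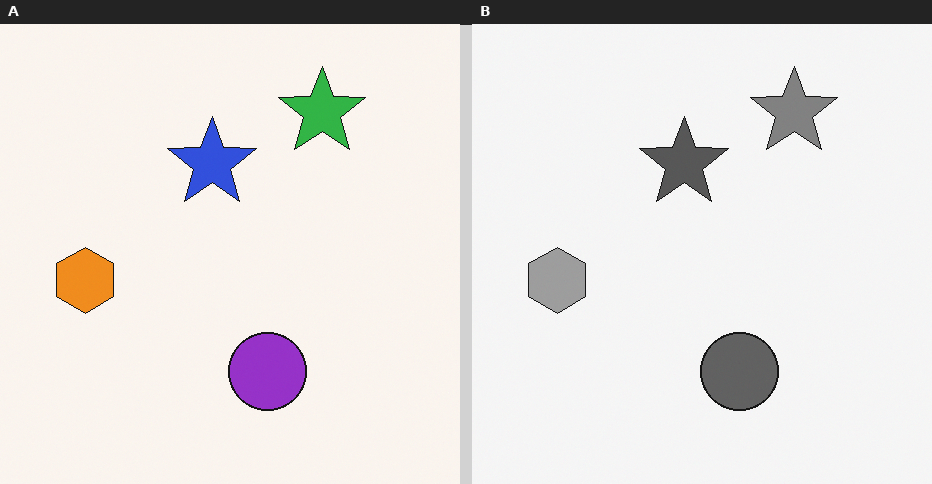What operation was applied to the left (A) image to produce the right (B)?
This is the original image converted to grayscale.

All color is removed — every shape is now a shade of grey.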